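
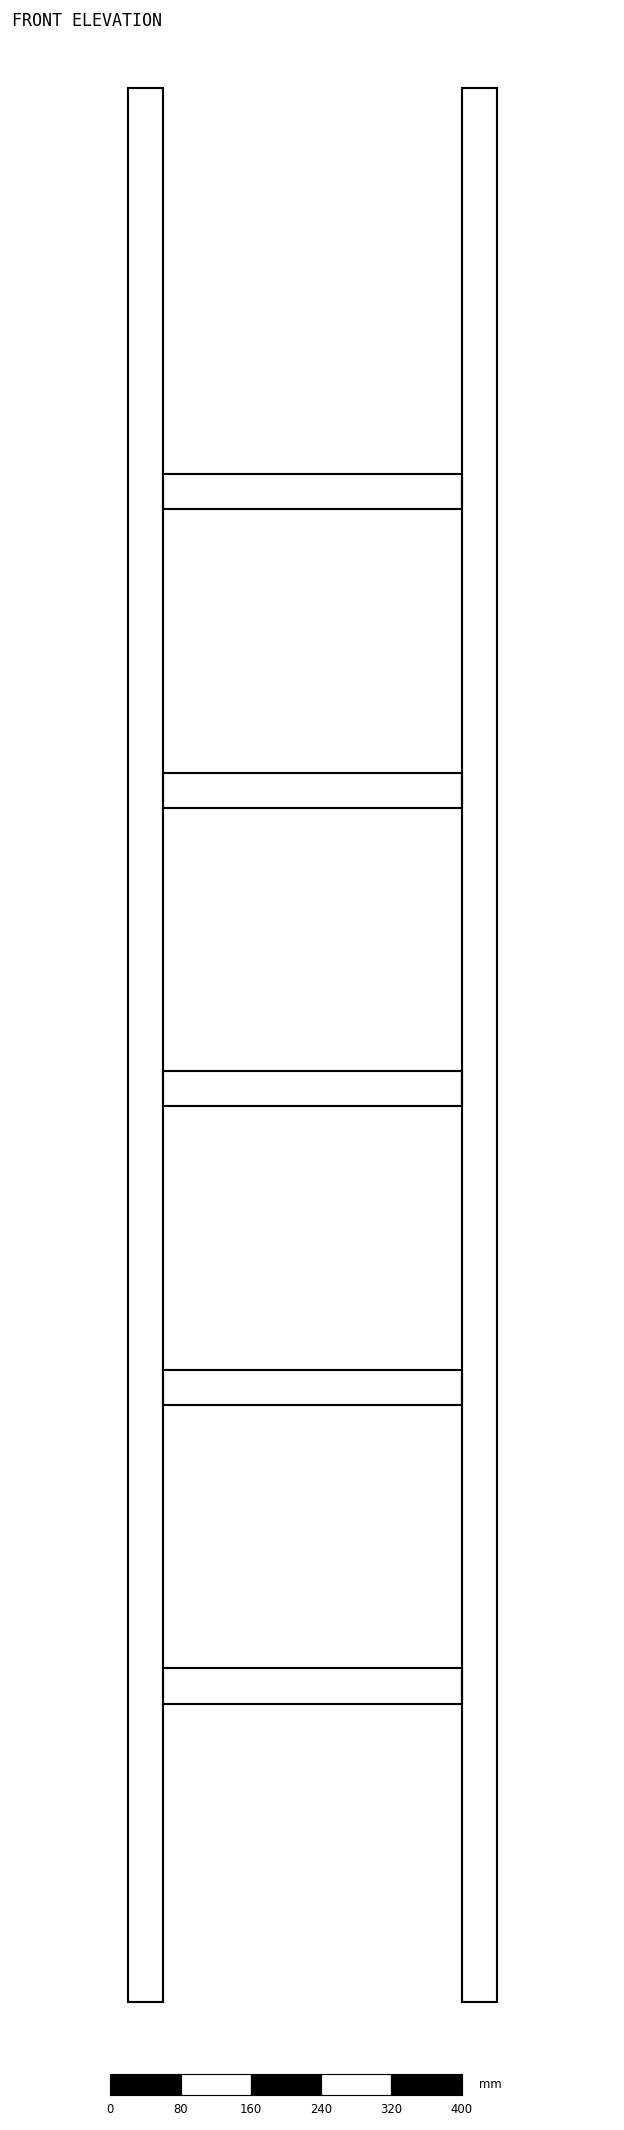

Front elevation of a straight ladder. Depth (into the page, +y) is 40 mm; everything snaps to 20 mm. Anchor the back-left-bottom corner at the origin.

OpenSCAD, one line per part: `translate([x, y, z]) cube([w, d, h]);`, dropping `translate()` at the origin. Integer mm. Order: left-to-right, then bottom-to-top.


cube([40, 40, 2180]);
translate([40, 0, 340]) cube([340, 40, 40]);
translate([40, 0, 680]) cube([340, 40, 40]);
translate([40, 0, 1020]) cube([340, 40, 40]);
translate([40, 0, 1360]) cube([340, 40, 40]);
translate([40, 0, 1700]) cube([340, 40, 40]);
translate([380, 0, 0]) cube([40, 40, 2180]);


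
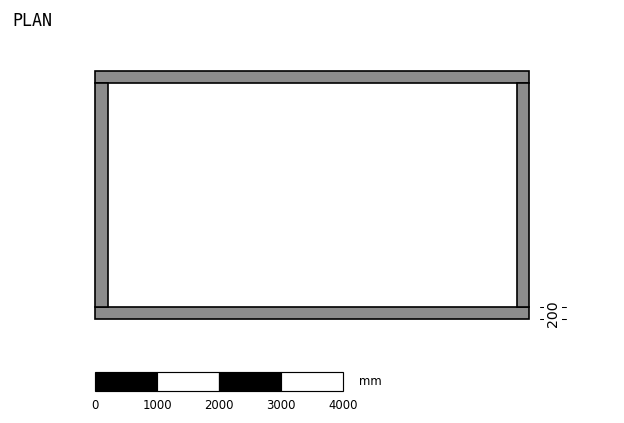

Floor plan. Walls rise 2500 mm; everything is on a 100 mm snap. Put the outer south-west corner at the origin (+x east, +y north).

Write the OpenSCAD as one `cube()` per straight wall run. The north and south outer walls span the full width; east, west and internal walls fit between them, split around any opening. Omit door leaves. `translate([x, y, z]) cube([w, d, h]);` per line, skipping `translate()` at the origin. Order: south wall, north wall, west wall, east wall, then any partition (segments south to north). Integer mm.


cube([7000, 200, 2500]);
translate([0, 3800, 0]) cube([7000, 200, 2500]);
translate([0, 200, 0]) cube([200, 3600, 2500]);
translate([6800, 200, 0]) cube([200, 3600, 2500]);


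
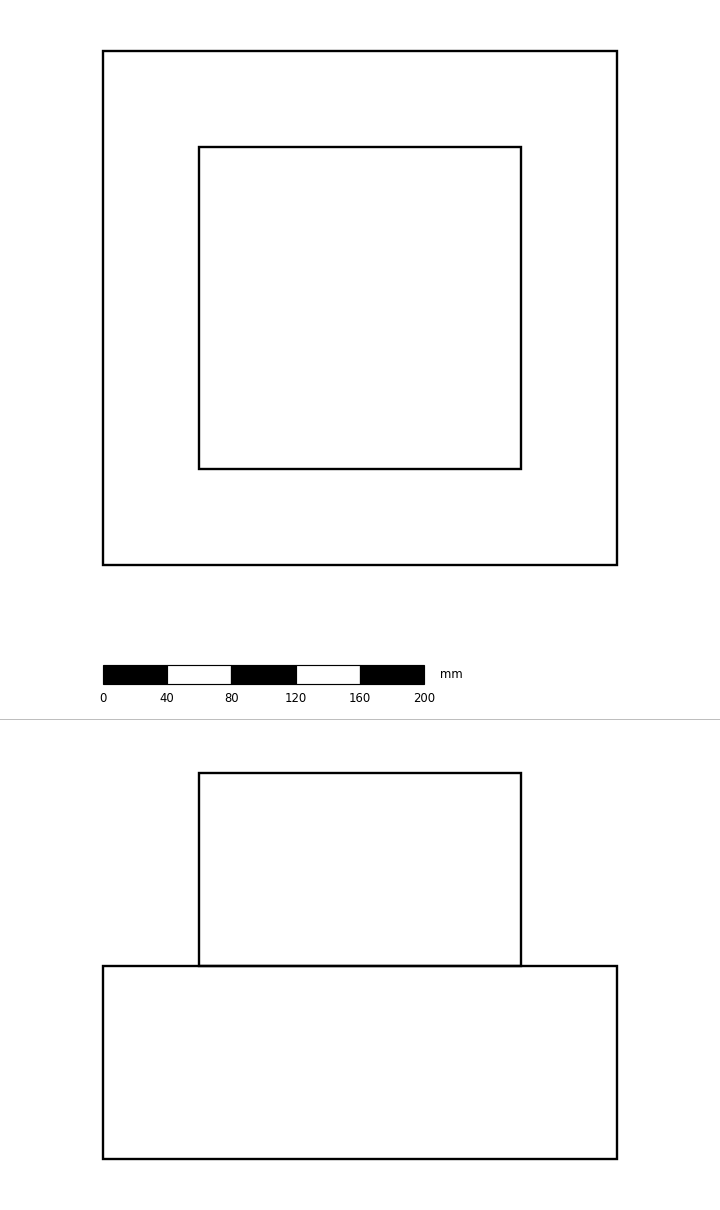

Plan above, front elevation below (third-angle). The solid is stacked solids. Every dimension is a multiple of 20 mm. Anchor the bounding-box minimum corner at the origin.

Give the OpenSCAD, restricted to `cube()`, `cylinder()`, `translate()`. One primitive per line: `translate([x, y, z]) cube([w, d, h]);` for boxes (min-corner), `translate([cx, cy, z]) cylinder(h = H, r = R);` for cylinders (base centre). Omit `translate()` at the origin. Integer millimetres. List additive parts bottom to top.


cube([320, 320, 120]);
translate([60, 60, 120]) cube([200, 200, 120]);


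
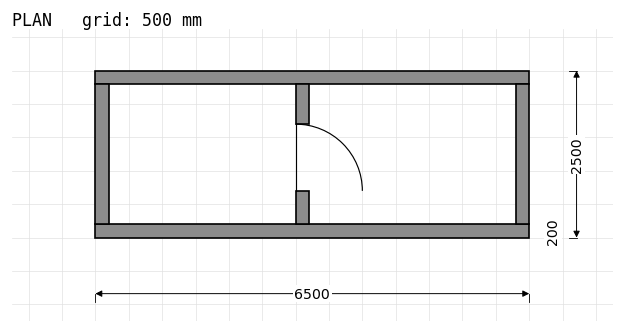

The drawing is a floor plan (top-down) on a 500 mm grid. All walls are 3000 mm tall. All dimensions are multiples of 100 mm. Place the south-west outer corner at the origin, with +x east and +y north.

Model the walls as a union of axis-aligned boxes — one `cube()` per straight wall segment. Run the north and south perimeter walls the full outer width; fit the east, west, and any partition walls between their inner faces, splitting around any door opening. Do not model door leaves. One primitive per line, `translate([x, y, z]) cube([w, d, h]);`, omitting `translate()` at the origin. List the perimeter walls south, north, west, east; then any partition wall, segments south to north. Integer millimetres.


cube([6500, 200, 3000]);
translate([0, 2300, 0]) cube([6500, 200, 3000]);
translate([0, 200, 0]) cube([200, 2100, 3000]);
translate([6300, 200, 0]) cube([200, 2100, 3000]);
translate([3000, 200, 0]) cube([200, 500, 3000]);
translate([3000, 1700, 0]) cube([200, 600, 3000]);


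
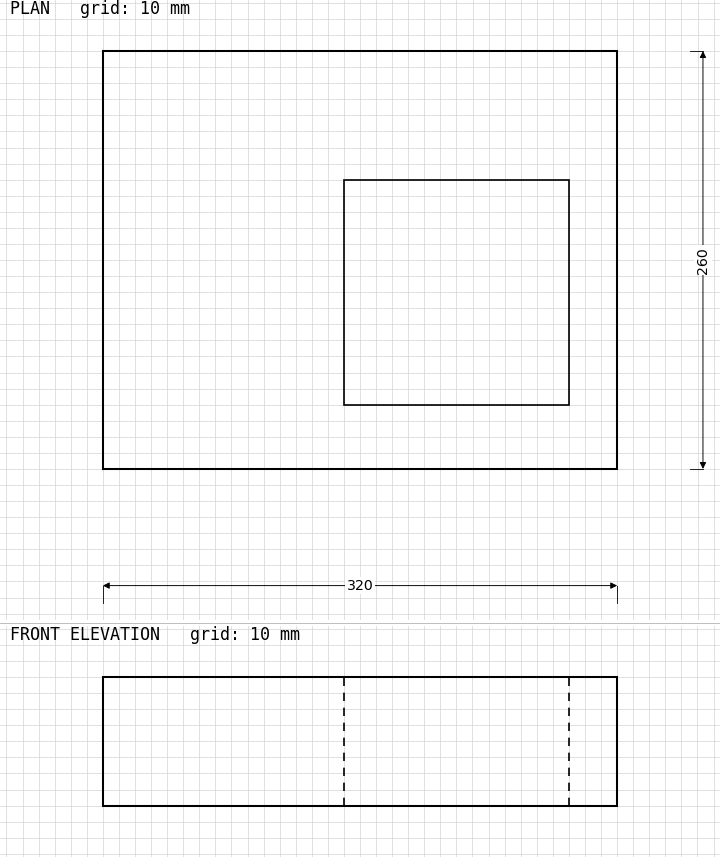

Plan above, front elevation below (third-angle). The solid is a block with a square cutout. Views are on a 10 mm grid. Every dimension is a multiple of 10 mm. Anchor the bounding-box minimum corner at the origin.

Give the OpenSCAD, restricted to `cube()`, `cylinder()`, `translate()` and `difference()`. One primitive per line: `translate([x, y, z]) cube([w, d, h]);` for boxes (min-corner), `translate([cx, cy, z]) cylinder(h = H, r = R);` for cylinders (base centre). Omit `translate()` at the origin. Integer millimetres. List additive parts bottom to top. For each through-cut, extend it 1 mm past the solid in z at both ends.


difference() {
  cube([320, 260, 80]);
  translate([150, 40, -1]) cube([140, 140, 82]);
}


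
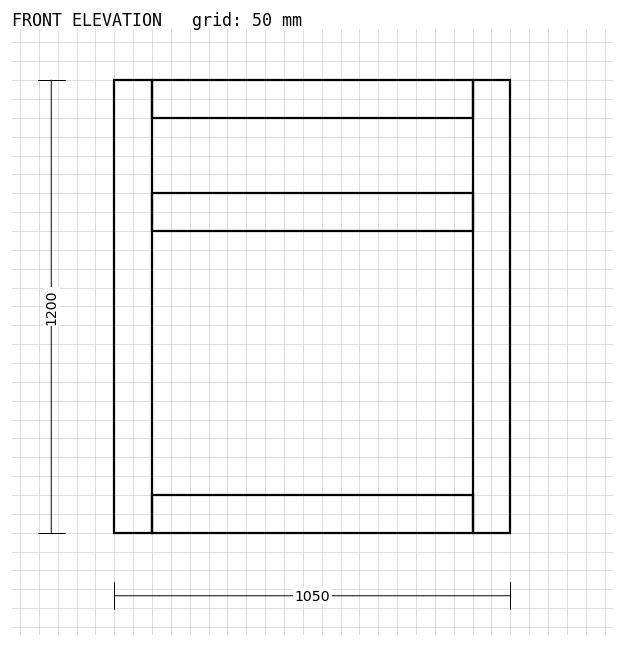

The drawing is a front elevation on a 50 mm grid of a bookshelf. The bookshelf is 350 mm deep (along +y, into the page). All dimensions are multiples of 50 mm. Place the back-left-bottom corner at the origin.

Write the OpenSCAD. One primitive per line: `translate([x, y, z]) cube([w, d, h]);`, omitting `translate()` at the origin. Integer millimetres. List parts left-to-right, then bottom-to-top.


cube([100, 350, 1200]);
translate([100, 0, 0]) cube([850, 350, 100]);
translate([100, 0, 800]) cube([850, 350, 100]);
translate([100, 0, 1100]) cube([850, 350, 100]);
translate([950, 0, 0]) cube([100, 350, 1200]);


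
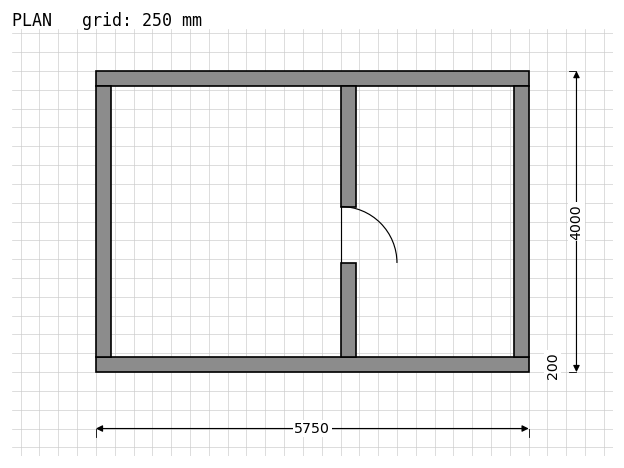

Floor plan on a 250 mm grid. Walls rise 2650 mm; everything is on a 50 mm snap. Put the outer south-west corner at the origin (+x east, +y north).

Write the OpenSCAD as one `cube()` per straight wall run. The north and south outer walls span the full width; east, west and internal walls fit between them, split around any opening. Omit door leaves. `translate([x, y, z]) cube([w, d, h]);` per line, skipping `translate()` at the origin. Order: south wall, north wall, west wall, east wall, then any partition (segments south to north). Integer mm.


cube([5750, 200, 2650]);
translate([0, 3800, 0]) cube([5750, 200, 2650]);
translate([0, 200, 0]) cube([200, 3600, 2650]);
translate([5550, 200, 0]) cube([200, 3600, 2650]);
translate([3250, 200, 0]) cube([200, 1250, 2650]);
translate([3250, 2200, 0]) cube([200, 1600, 2650]);


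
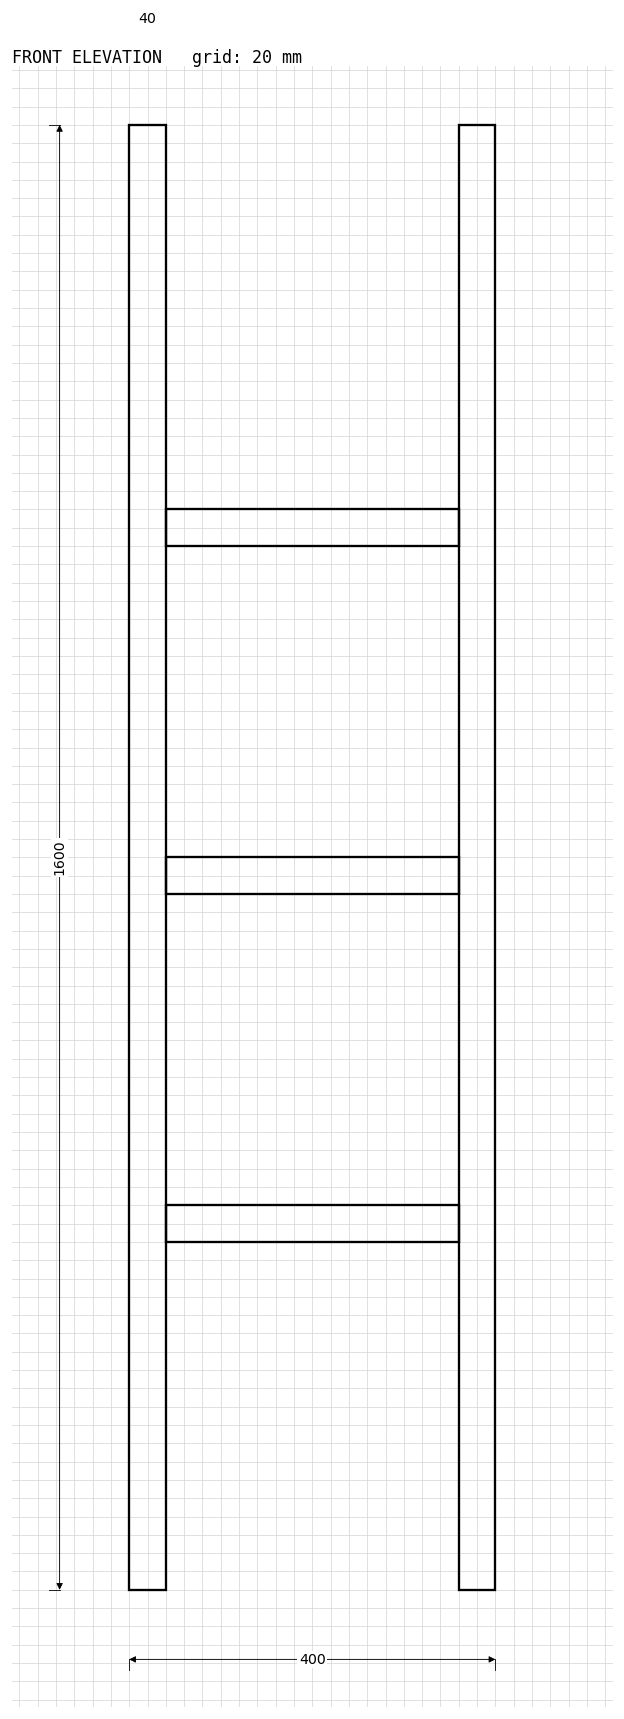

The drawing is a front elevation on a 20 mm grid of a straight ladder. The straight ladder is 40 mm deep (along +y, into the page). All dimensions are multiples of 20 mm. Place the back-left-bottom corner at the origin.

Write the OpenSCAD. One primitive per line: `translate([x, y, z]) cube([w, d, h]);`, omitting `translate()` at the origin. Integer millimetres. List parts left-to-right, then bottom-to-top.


cube([40, 40, 1600]);
translate([40, 0, 380]) cube([320, 40, 40]);
translate([40, 0, 760]) cube([320, 40, 40]);
translate([40, 0, 1140]) cube([320, 40, 40]);
translate([360, 0, 0]) cube([40, 40, 1600]);


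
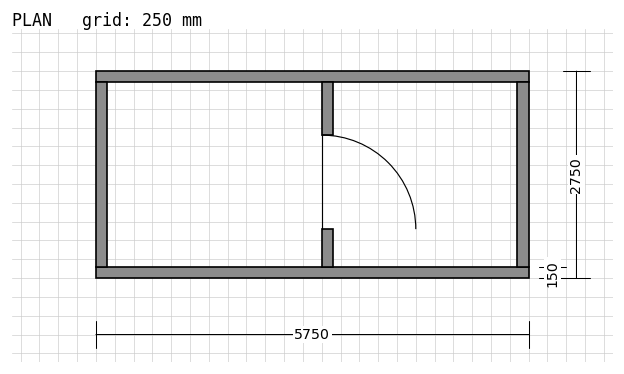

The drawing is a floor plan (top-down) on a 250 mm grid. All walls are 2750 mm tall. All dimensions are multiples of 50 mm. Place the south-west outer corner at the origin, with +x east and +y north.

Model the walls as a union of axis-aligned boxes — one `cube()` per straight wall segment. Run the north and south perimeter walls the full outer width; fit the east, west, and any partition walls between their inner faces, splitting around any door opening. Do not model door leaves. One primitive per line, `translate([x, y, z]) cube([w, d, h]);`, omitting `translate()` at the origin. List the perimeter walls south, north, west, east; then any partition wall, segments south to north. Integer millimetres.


cube([5750, 150, 2750]);
translate([0, 2600, 0]) cube([5750, 150, 2750]);
translate([0, 150, 0]) cube([150, 2450, 2750]);
translate([5600, 150, 0]) cube([150, 2450, 2750]);
translate([3000, 150, 0]) cube([150, 500, 2750]);
translate([3000, 1900, 0]) cube([150, 700, 2750]);


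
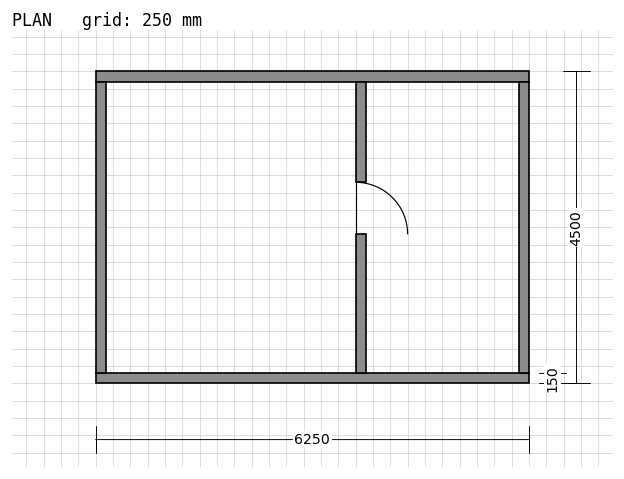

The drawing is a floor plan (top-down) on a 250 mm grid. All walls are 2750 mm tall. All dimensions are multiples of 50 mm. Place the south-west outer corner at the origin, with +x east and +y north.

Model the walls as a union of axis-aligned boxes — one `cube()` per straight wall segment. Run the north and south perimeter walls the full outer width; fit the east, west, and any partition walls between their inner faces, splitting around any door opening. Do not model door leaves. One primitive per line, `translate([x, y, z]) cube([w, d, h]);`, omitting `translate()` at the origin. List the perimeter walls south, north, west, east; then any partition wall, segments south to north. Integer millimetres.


cube([6250, 150, 2750]);
translate([0, 4350, 0]) cube([6250, 150, 2750]);
translate([0, 150, 0]) cube([150, 4200, 2750]);
translate([6100, 150, 0]) cube([150, 4200, 2750]);
translate([3750, 150, 0]) cube([150, 2000, 2750]);
translate([3750, 2900, 0]) cube([150, 1450, 2750]);


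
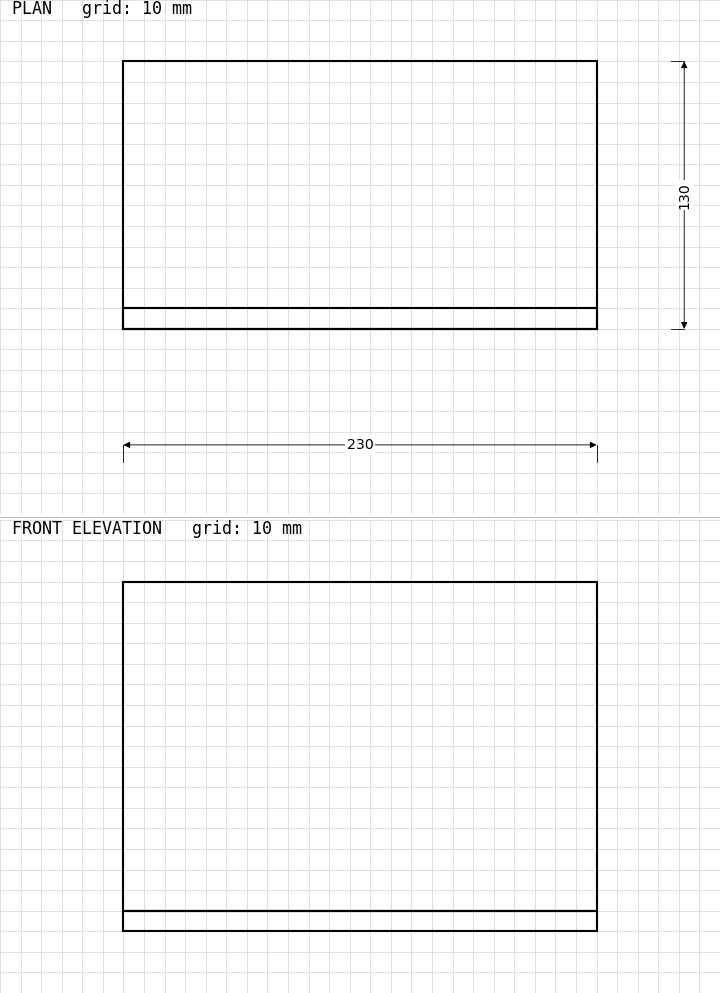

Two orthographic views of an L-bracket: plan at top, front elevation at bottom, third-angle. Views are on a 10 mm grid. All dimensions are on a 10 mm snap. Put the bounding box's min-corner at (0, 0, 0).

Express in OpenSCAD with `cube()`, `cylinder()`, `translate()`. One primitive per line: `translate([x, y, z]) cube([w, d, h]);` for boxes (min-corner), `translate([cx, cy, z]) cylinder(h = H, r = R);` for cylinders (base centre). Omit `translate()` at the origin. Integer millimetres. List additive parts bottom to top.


cube([230, 130, 10]);
translate([0, 0, 10]) cube([230, 10, 160]);


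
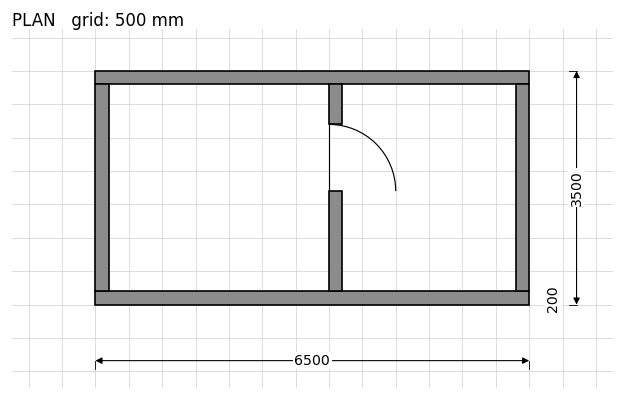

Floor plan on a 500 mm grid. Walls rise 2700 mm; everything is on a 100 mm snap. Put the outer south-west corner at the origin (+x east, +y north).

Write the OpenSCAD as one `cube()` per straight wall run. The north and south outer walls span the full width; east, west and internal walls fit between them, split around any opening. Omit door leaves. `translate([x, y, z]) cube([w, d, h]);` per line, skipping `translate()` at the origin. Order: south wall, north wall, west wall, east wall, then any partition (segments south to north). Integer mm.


cube([6500, 200, 2700]);
translate([0, 3300, 0]) cube([6500, 200, 2700]);
translate([0, 200, 0]) cube([200, 3100, 2700]);
translate([6300, 200, 0]) cube([200, 3100, 2700]);
translate([3500, 200, 0]) cube([200, 1500, 2700]);
translate([3500, 2700, 0]) cube([200, 600, 2700]);


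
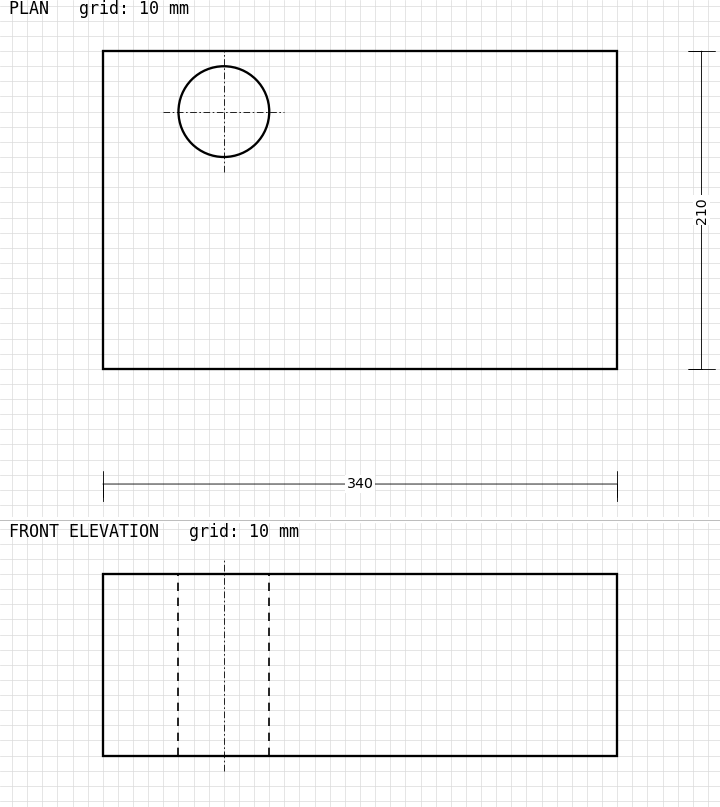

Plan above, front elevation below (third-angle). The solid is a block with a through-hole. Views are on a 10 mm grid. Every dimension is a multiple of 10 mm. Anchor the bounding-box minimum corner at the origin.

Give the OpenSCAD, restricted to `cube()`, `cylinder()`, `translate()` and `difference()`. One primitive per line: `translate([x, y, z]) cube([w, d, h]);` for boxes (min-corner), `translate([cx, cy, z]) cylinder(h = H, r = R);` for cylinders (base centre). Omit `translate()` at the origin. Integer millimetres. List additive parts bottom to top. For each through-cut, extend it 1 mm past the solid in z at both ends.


difference() {
  cube([340, 210, 120]);
  translate([80, 170, -1]) cylinder(h = 122, r = 30);
}


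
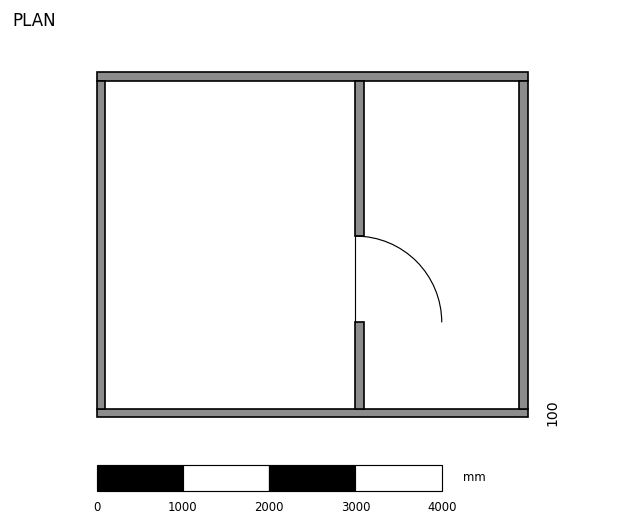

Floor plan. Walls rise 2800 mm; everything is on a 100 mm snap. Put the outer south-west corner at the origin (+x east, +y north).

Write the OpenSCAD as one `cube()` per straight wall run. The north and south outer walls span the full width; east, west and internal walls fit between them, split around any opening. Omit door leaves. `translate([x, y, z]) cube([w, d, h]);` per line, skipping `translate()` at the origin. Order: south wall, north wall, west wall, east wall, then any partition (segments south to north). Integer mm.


cube([5000, 100, 2800]);
translate([0, 3900, 0]) cube([5000, 100, 2800]);
translate([0, 100, 0]) cube([100, 3800, 2800]);
translate([4900, 100, 0]) cube([100, 3800, 2800]);
translate([3000, 100, 0]) cube([100, 1000, 2800]);
translate([3000, 2100, 0]) cube([100, 1800, 2800]);


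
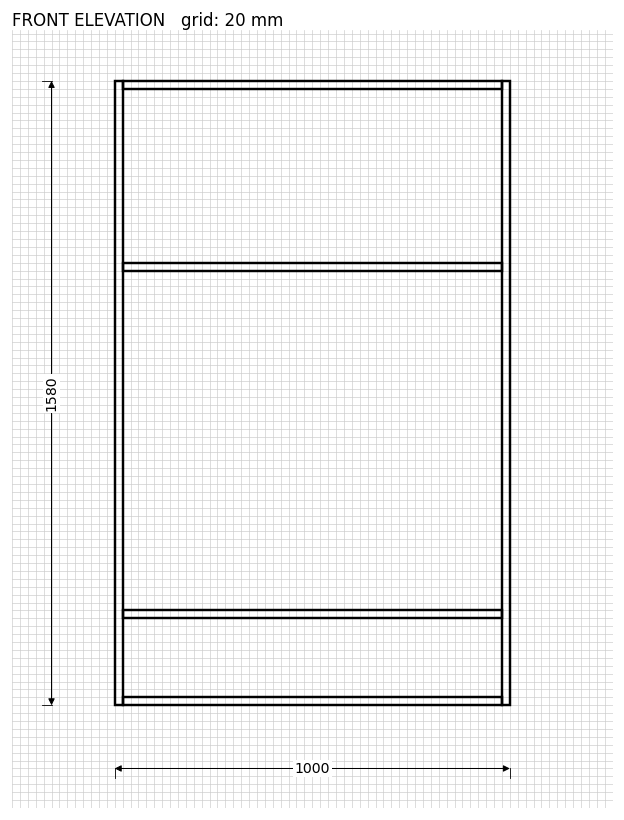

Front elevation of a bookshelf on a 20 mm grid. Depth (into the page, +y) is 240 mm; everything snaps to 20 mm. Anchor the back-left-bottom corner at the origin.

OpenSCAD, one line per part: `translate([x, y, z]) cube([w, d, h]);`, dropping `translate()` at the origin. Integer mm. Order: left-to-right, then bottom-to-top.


cube([20, 240, 1580]);
translate([20, 0, 0]) cube([960, 240, 20]);
translate([20, 0, 220]) cube([960, 240, 20]);
translate([20, 0, 1100]) cube([960, 240, 20]);
translate([20, 0, 1560]) cube([960, 240, 20]);
translate([980, 0, 0]) cube([20, 240, 1580]);


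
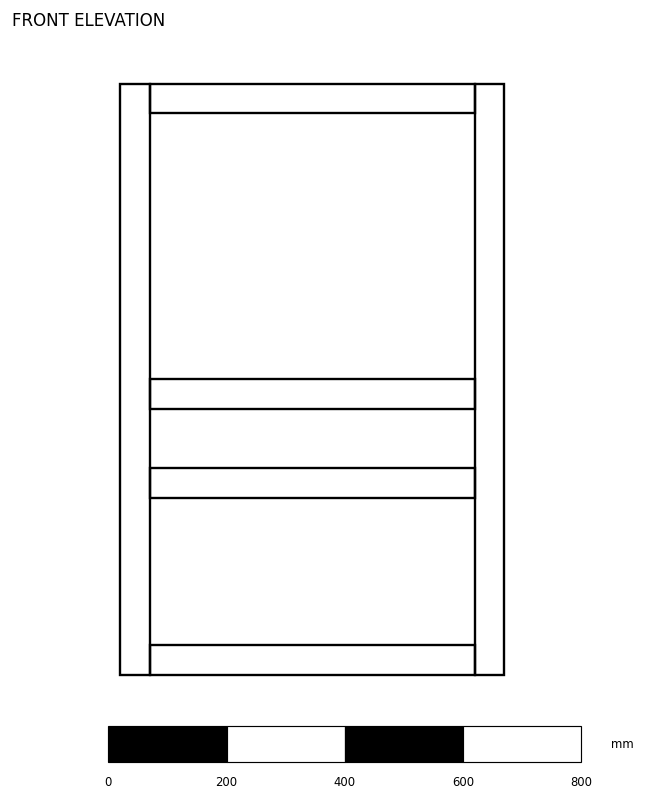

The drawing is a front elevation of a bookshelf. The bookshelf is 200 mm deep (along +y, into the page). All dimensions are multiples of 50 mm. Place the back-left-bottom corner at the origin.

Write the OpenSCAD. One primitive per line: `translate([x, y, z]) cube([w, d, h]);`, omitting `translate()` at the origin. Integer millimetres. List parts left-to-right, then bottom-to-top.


cube([50, 200, 1000]);
translate([50, 0, 0]) cube([550, 200, 50]);
translate([50, 0, 300]) cube([550, 200, 50]);
translate([50, 0, 450]) cube([550, 200, 50]);
translate([50, 0, 950]) cube([550, 200, 50]);
translate([600, 0, 0]) cube([50, 200, 1000]);


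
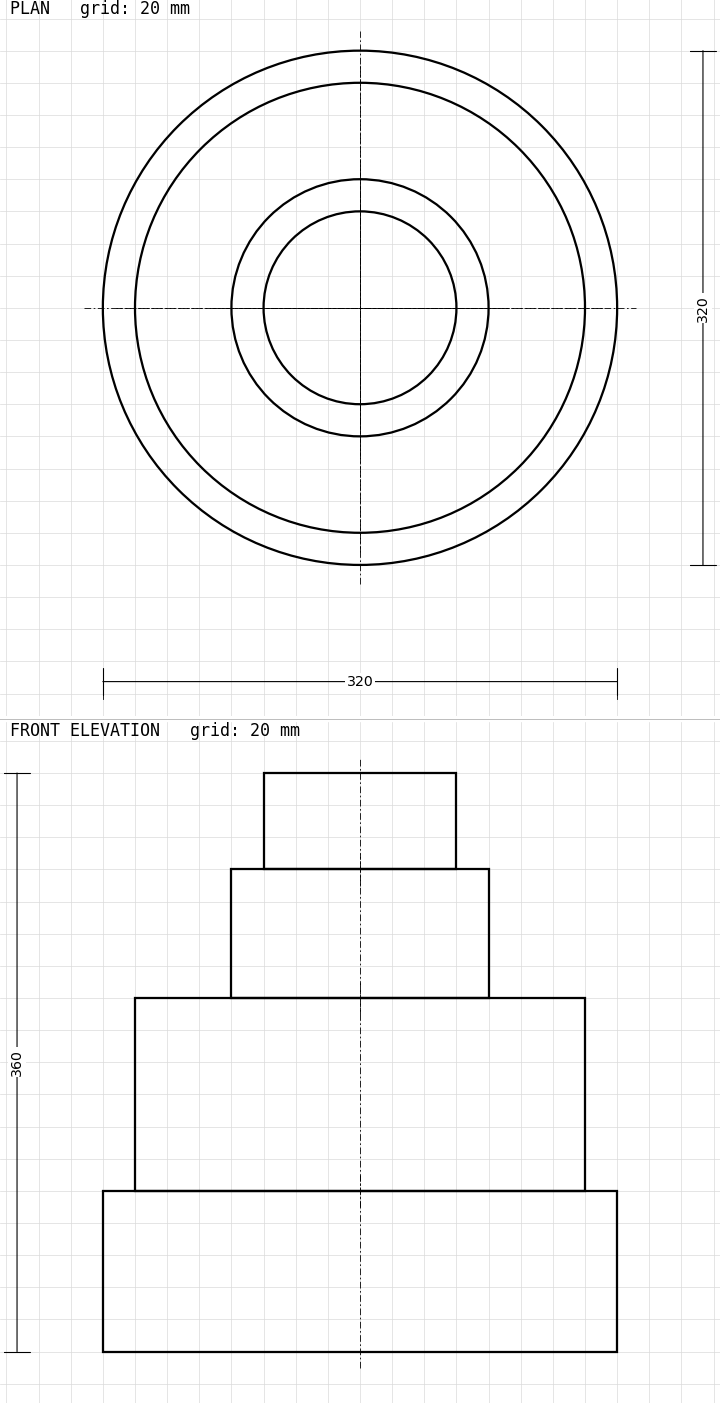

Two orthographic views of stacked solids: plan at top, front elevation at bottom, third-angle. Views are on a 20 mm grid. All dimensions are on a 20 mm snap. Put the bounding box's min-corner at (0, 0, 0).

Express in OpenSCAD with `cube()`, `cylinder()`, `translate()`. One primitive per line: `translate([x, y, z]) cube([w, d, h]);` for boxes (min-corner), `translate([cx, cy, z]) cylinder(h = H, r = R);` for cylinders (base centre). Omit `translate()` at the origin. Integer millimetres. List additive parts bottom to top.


translate([160, 160, 0]) cylinder(h = 100, r = 160);
translate([160, 160, 100]) cylinder(h = 120, r = 140);
translate([160, 160, 220]) cylinder(h = 80, r = 80);
translate([160, 160, 300]) cylinder(h = 60, r = 60);


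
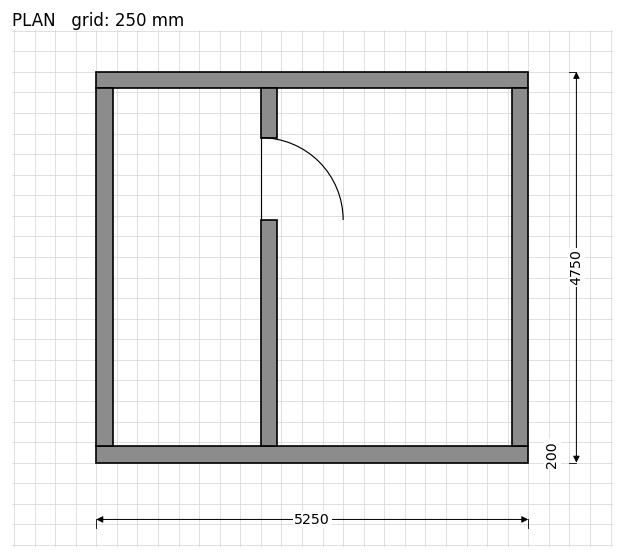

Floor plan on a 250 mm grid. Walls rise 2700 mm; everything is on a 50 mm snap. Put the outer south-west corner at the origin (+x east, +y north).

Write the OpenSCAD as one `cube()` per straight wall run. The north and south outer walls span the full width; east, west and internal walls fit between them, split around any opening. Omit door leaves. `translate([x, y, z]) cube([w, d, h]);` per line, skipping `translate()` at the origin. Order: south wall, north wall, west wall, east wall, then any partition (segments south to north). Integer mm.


cube([5250, 200, 2700]);
translate([0, 4550, 0]) cube([5250, 200, 2700]);
translate([0, 200, 0]) cube([200, 4350, 2700]);
translate([5050, 200, 0]) cube([200, 4350, 2700]);
translate([2000, 200, 0]) cube([200, 2750, 2700]);
translate([2000, 3950, 0]) cube([200, 600, 2700]);


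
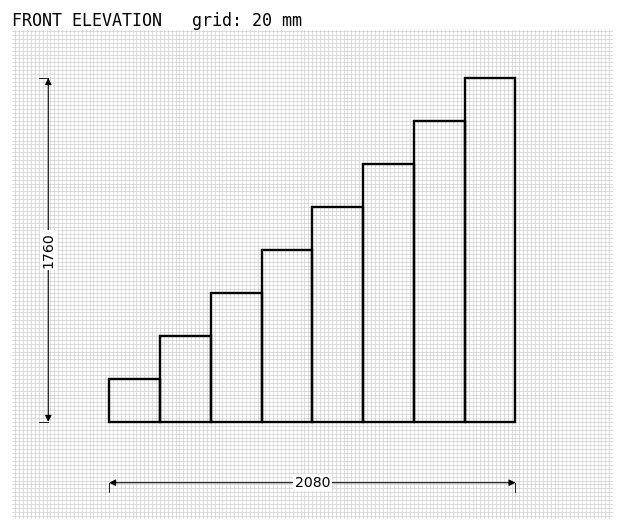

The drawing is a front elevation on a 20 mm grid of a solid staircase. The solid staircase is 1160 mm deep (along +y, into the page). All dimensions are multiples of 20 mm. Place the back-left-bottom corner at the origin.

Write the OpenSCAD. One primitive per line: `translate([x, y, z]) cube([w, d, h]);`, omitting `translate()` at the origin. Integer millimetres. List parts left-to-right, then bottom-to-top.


cube([260, 1160, 220]);
translate([260, 0, 0]) cube([260, 1160, 440]);
translate([520, 0, 0]) cube([260, 1160, 660]);
translate([780, 0, 0]) cube([260, 1160, 880]);
translate([1040, 0, 0]) cube([260, 1160, 1100]);
translate([1300, 0, 0]) cube([260, 1160, 1320]);
translate([1560, 0, 0]) cube([260, 1160, 1540]);
translate([1820, 0, 0]) cube([260, 1160, 1760]);


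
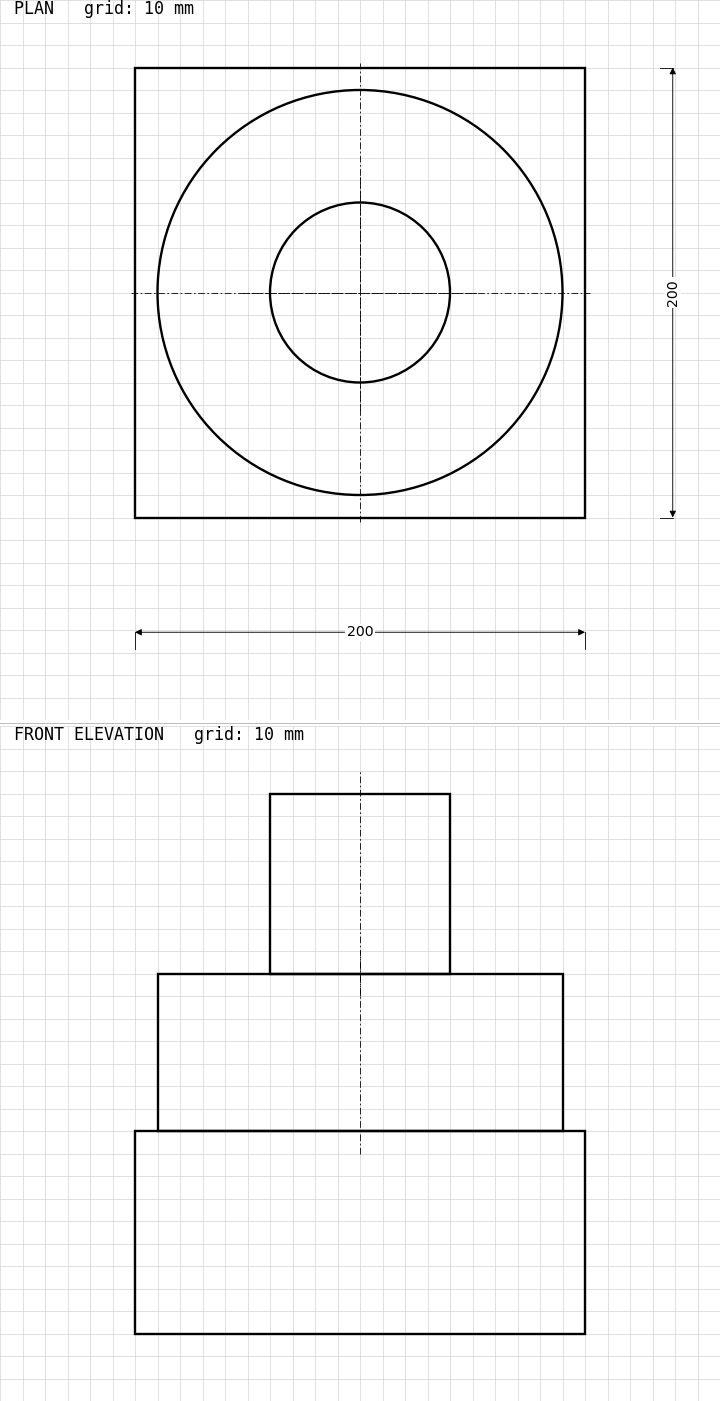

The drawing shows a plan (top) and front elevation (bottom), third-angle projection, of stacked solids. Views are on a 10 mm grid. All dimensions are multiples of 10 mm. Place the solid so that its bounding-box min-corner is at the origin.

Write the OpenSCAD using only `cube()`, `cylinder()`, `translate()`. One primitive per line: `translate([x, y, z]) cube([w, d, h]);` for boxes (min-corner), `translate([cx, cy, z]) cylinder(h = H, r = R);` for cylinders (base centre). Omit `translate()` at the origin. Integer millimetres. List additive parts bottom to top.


cube([200, 200, 90]);
translate([100, 100, 90]) cylinder(h = 70, r = 90);
translate([100, 100, 160]) cylinder(h = 80, r = 40);


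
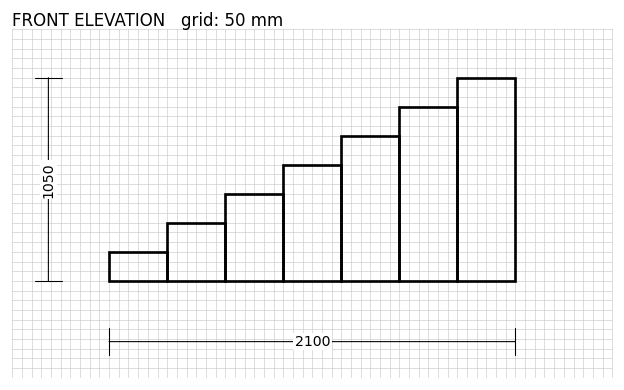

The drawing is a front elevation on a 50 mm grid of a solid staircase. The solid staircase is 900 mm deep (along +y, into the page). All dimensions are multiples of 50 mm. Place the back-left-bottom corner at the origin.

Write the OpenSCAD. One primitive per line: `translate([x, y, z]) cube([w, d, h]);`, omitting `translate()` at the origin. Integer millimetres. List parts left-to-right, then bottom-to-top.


cube([300, 900, 150]);
translate([300, 0, 0]) cube([300, 900, 300]);
translate([600, 0, 0]) cube([300, 900, 450]);
translate([900, 0, 0]) cube([300, 900, 600]);
translate([1200, 0, 0]) cube([300, 900, 750]);
translate([1500, 0, 0]) cube([300, 900, 900]);
translate([1800, 0, 0]) cube([300, 900, 1050]);


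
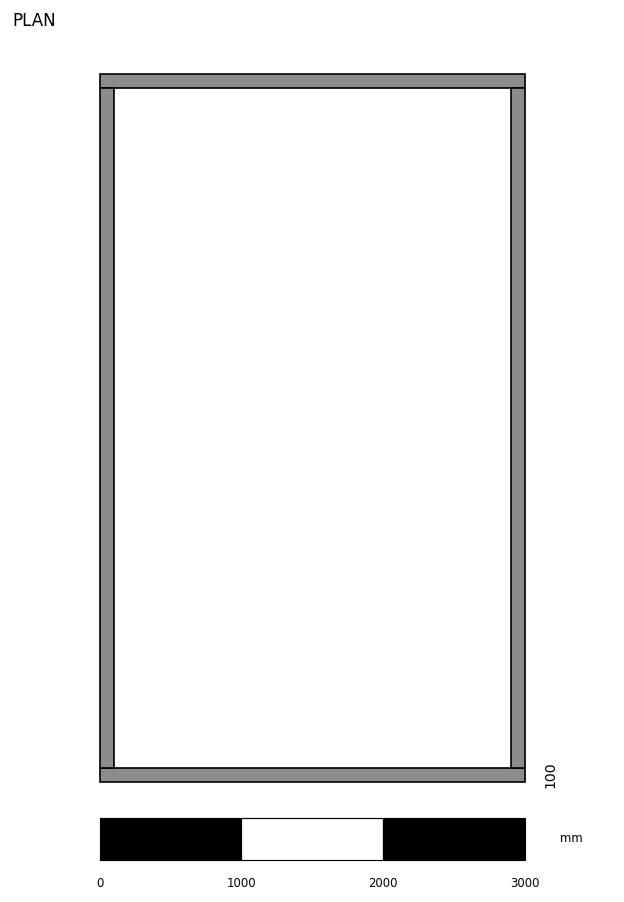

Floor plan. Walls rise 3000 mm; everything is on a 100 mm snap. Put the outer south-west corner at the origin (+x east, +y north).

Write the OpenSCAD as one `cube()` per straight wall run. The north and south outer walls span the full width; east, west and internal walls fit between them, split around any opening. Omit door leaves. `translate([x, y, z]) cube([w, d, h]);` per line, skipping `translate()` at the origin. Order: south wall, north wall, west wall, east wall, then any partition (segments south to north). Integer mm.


cube([3000, 100, 3000]);
translate([0, 4900, 0]) cube([3000, 100, 3000]);
translate([0, 100, 0]) cube([100, 4800, 3000]);
translate([2900, 100, 0]) cube([100, 4800, 3000]);


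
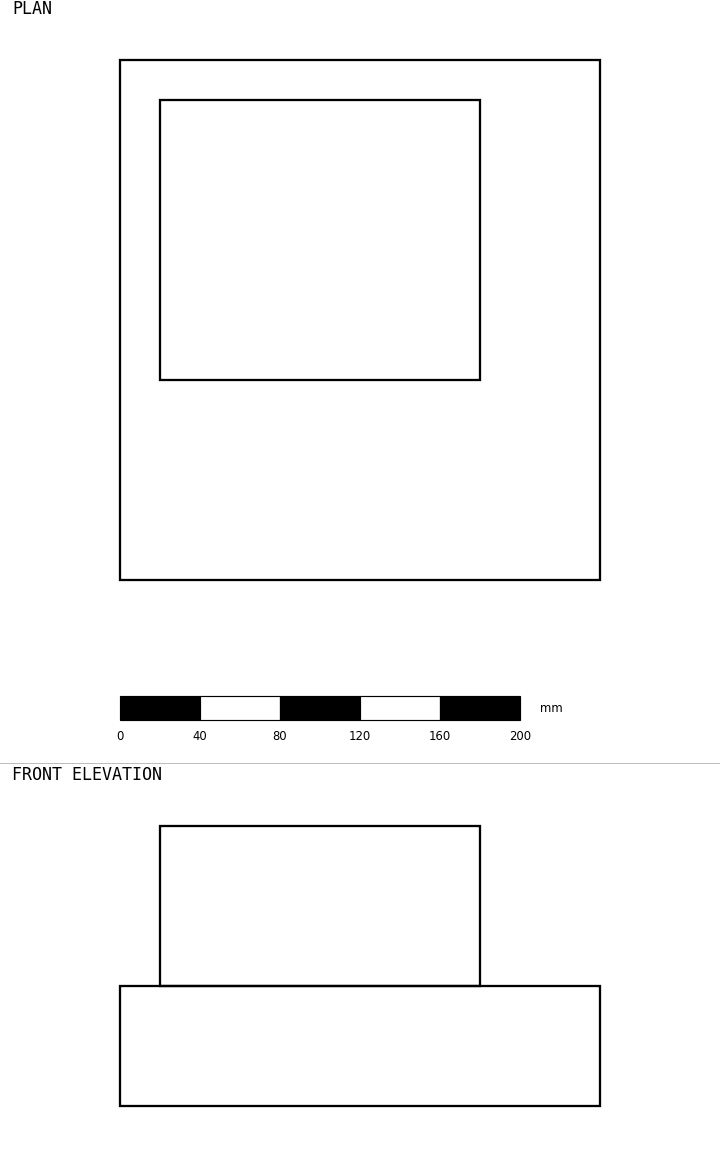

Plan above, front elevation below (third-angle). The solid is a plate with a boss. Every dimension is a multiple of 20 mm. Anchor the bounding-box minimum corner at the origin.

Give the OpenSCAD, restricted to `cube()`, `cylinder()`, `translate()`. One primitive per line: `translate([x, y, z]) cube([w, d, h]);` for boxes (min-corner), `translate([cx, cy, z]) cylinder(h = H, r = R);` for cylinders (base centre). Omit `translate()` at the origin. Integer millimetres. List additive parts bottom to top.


cube([240, 260, 60]);
translate([20, 100, 60]) cube([160, 140, 80]);


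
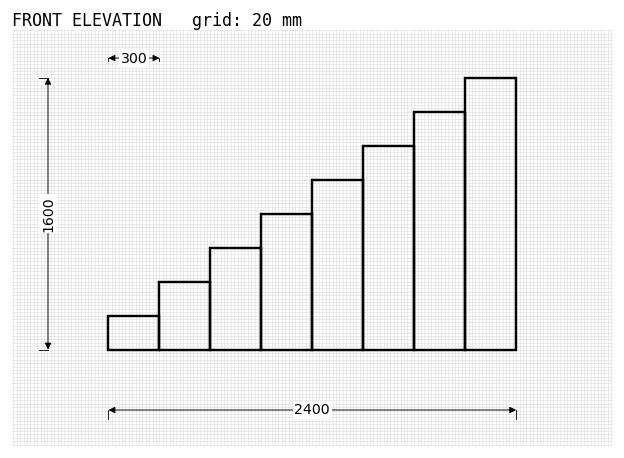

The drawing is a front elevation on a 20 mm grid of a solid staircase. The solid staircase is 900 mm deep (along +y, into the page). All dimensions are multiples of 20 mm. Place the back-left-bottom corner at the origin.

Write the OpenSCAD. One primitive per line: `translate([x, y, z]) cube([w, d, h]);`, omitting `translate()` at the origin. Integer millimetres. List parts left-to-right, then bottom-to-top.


cube([300, 900, 200]);
translate([300, 0, 0]) cube([300, 900, 400]);
translate([600, 0, 0]) cube([300, 900, 600]);
translate([900, 0, 0]) cube([300, 900, 800]);
translate([1200, 0, 0]) cube([300, 900, 1000]);
translate([1500, 0, 0]) cube([300, 900, 1200]);
translate([1800, 0, 0]) cube([300, 900, 1400]);
translate([2100, 0, 0]) cube([300, 900, 1600]);


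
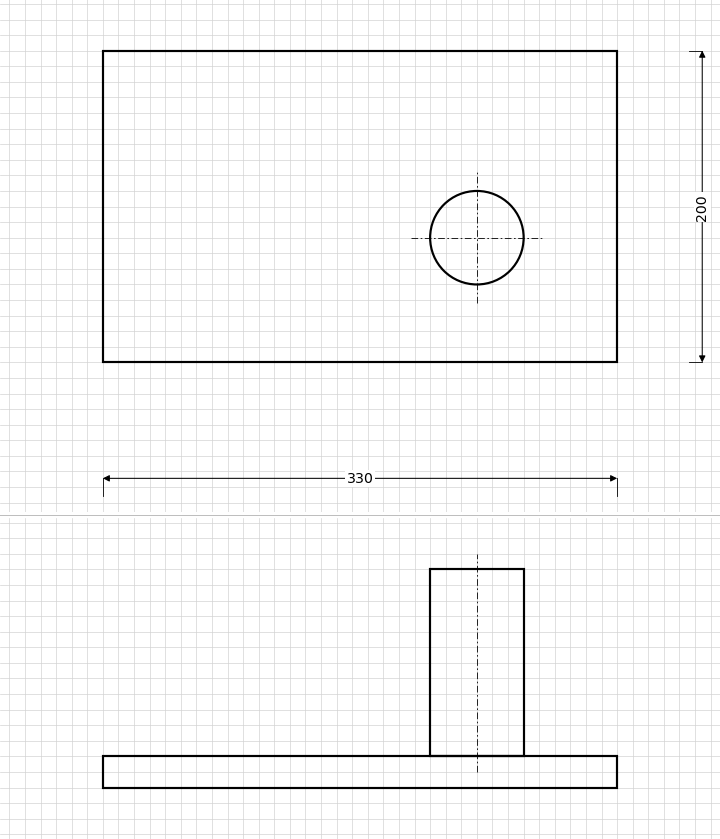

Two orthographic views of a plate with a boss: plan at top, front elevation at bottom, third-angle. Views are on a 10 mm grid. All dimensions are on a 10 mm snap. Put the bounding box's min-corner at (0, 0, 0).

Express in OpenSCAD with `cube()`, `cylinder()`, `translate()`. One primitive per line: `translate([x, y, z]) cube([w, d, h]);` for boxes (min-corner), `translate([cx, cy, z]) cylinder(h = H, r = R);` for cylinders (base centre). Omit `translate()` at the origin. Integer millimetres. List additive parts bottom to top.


cube([330, 200, 20]);
translate([240, 80, 20]) cylinder(h = 120, r = 30);


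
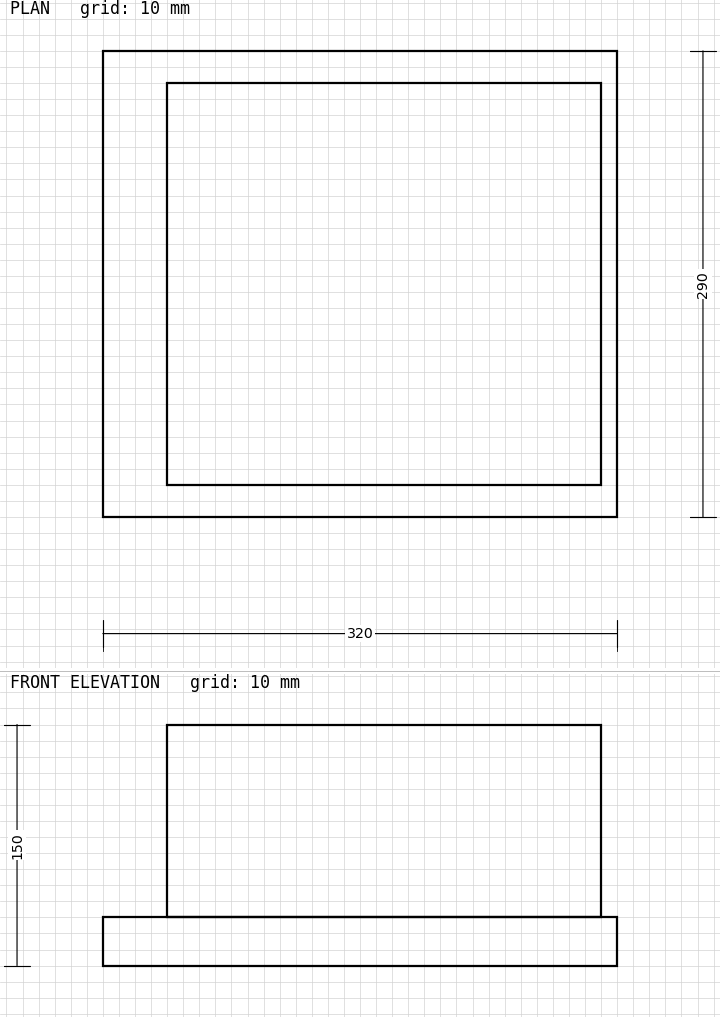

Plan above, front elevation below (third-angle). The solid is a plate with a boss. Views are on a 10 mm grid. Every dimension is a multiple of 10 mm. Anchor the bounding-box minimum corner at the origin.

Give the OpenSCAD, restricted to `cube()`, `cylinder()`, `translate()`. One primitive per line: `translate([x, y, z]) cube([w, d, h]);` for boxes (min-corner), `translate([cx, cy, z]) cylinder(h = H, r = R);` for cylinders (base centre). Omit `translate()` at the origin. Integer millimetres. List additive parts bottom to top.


cube([320, 290, 30]);
translate([40, 20, 30]) cube([270, 250, 120]);


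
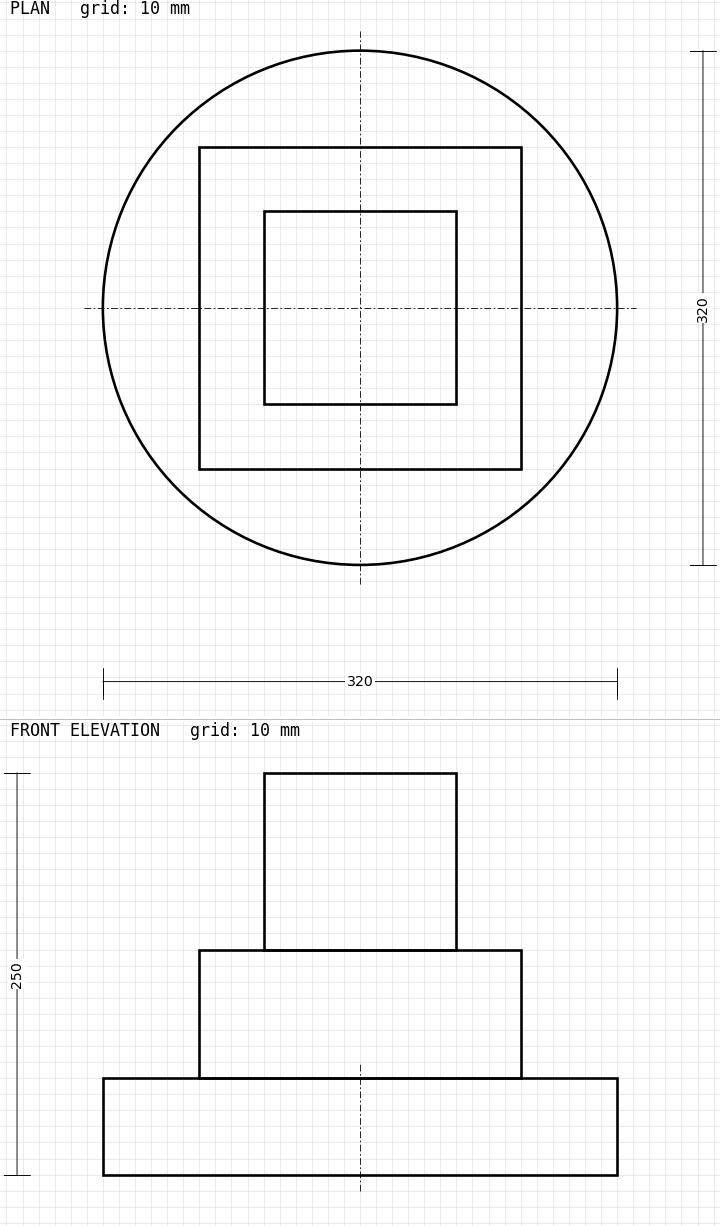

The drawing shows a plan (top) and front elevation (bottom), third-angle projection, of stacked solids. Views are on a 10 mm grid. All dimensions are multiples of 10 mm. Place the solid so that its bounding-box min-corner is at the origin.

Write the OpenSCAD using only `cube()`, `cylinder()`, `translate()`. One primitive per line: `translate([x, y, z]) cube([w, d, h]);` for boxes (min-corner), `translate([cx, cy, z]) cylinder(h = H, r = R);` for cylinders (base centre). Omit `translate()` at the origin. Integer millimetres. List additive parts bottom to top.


translate([160, 160, 0]) cylinder(h = 60, r = 160);
translate([60, 60, 60]) cube([200, 200, 80]);
translate([100, 100, 140]) cube([120, 120, 110]);


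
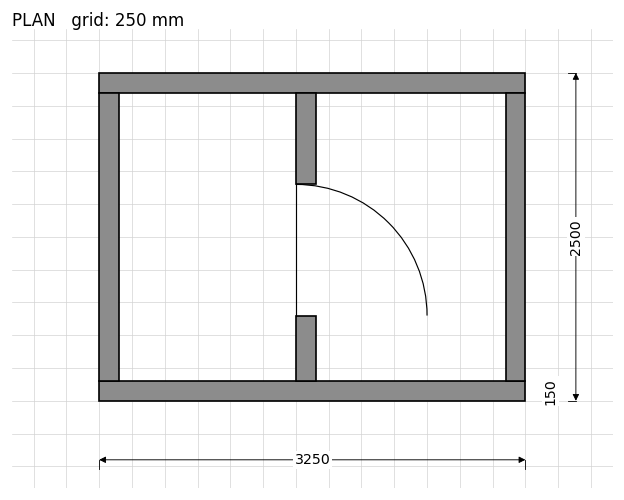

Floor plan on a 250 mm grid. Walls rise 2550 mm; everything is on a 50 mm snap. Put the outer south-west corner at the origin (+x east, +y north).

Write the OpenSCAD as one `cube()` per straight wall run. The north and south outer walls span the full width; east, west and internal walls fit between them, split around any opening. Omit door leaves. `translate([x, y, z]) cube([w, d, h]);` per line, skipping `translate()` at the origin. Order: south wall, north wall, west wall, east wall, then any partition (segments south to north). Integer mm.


cube([3250, 150, 2550]);
translate([0, 2350, 0]) cube([3250, 150, 2550]);
translate([0, 150, 0]) cube([150, 2200, 2550]);
translate([3100, 150, 0]) cube([150, 2200, 2550]);
translate([1500, 150, 0]) cube([150, 500, 2550]);
translate([1500, 1650, 0]) cube([150, 700, 2550]);


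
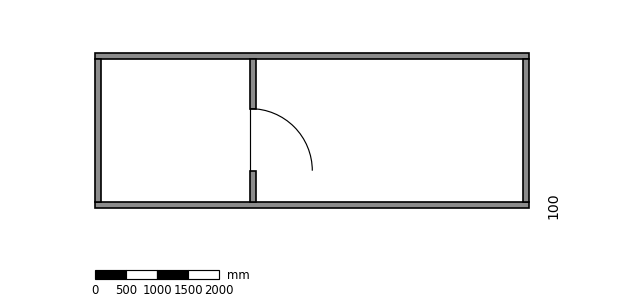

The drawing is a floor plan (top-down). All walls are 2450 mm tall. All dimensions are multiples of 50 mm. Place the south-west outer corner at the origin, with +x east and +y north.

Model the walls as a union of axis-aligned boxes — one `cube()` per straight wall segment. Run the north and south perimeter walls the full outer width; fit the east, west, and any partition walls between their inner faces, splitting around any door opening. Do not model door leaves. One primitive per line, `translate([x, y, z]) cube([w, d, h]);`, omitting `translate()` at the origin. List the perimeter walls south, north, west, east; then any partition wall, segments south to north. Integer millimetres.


cube([7000, 100, 2450]);
translate([0, 2400, 0]) cube([7000, 100, 2450]);
translate([0, 100, 0]) cube([100, 2300, 2450]);
translate([6900, 100, 0]) cube([100, 2300, 2450]);
translate([2500, 100, 0]) cube([100, 500, 2450]);
translate([2500, 1600, 0]) cube([100, 800, 2450]);


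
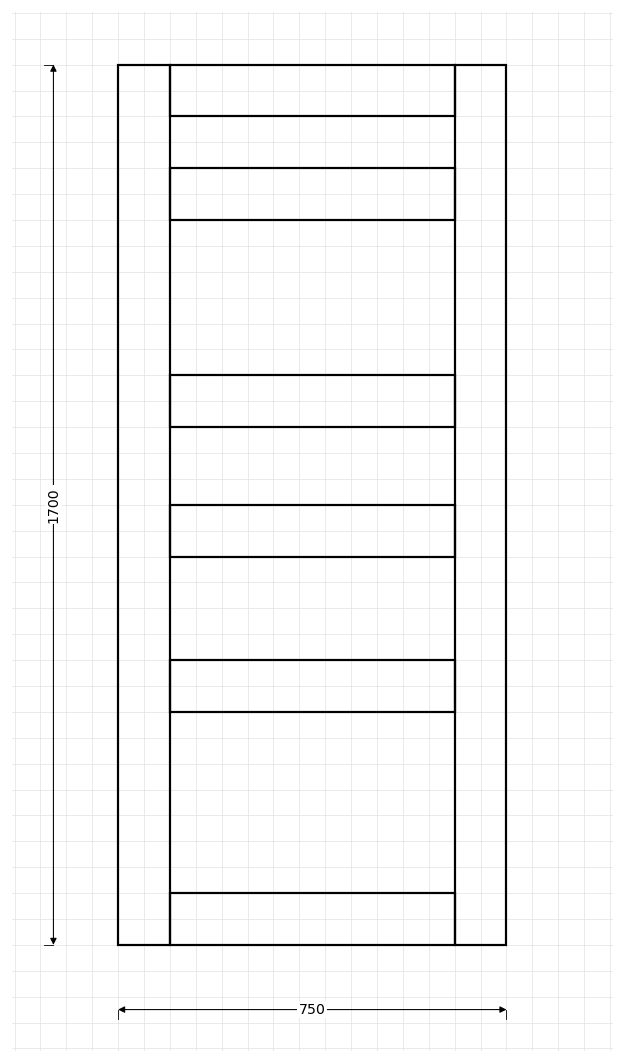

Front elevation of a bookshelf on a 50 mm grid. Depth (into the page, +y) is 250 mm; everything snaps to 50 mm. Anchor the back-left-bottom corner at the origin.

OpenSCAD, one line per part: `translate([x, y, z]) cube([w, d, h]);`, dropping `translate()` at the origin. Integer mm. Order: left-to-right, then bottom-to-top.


cube([100, 250, 1700]);
translate([100, 0, 0]) cube([550, 250, 100]);
translate([100, 0, 450]) cube([550, 250, 100]);
translate([100, 0, 750]) cube([550, 250, 100]);
translate([100, 0, 1000]) cube([550, 250, 100]);
translate([100, 0, 1400]) cube([550, 250, 100]);
translate([100, 0, 1600]) cube([550, 250, 100]);
translate([650, 0, 0]) cube([100, 250, 1700]);


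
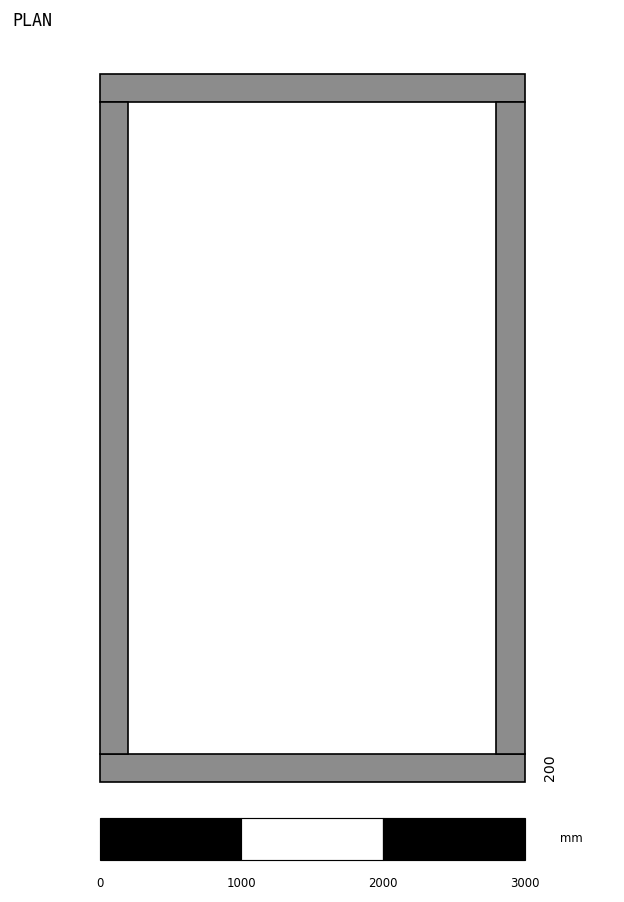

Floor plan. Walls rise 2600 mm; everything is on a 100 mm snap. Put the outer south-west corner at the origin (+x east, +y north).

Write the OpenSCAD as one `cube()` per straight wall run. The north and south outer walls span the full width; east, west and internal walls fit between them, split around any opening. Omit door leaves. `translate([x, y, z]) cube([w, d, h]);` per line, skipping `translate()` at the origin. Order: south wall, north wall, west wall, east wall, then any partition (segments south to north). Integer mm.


cube([3000, 200, 2600]);
translate([0, 4800, 0]) cube([3000, 200, 2600]);
translate([0, 200, 0]) cube([200, 4600, 2600]);
translate([2800, 200, 0]) cube([200, 4600, 2600]);


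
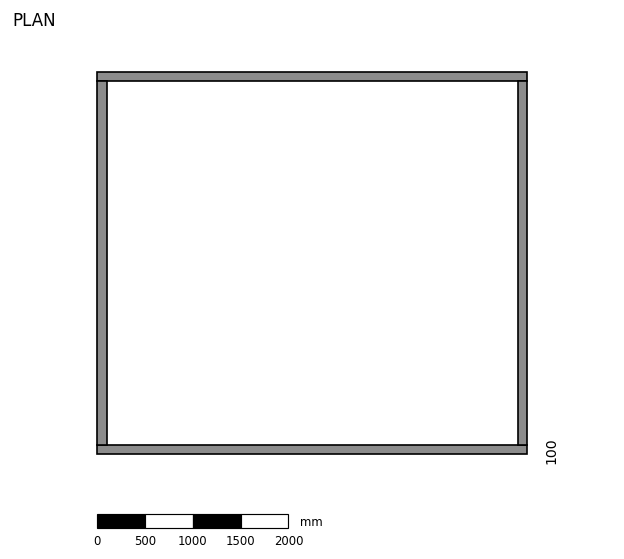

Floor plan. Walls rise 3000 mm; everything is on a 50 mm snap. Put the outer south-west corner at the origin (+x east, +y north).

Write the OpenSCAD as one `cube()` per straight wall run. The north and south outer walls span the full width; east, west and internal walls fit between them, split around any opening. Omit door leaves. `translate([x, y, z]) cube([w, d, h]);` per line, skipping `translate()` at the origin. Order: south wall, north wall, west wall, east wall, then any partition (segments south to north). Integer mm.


cube([4500, 100, 3000]);
translate([0, 3900, 0]) cube([4500, 100, 3000]);
translate([0, 100, 0]) cube([100, 3800, 3000]);
translate([4400, 100, 0]) cube([100, 3800, 3000]);


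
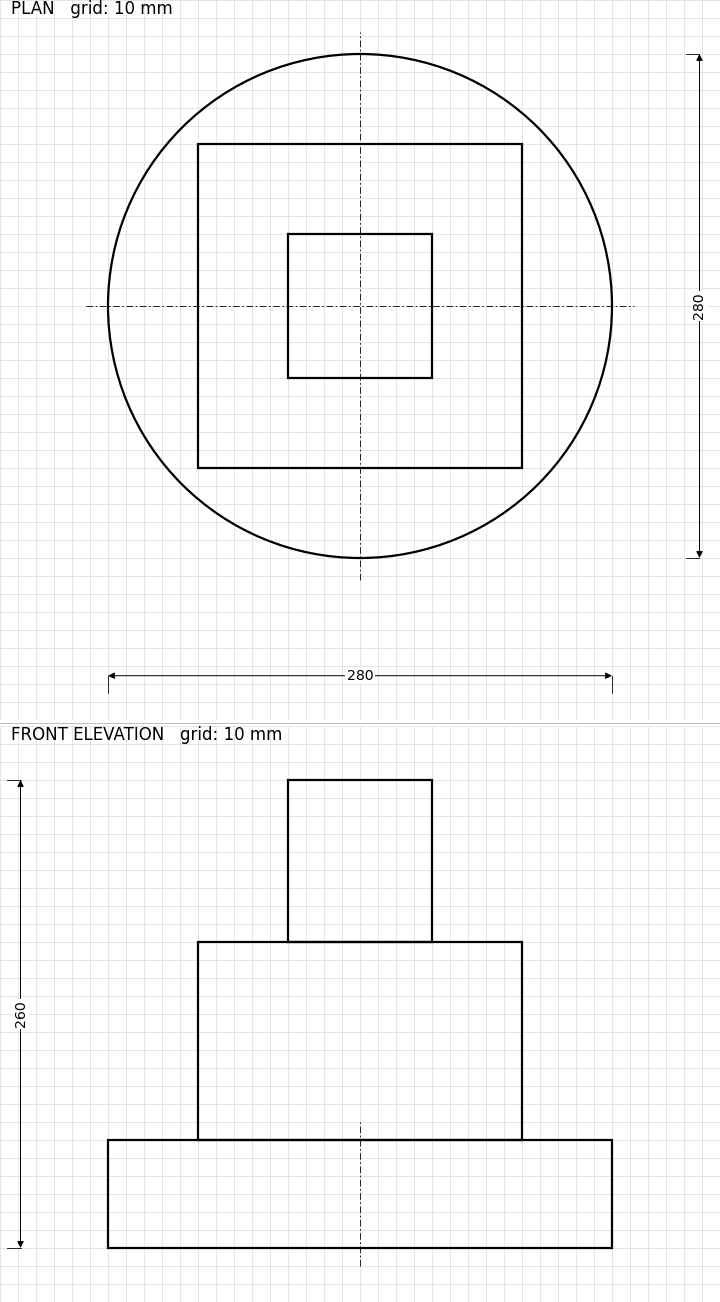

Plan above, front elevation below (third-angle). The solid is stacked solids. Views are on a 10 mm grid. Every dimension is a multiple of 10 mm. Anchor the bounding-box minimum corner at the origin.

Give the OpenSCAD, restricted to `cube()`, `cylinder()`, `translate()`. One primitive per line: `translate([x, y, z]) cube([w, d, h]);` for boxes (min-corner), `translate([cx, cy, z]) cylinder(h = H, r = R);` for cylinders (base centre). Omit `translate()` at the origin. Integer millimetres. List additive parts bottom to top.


translate([140, 140, 0]) cylinder(h = 60, r = 140);
translate([50, 50, 60]) cube([180, 180, 110]);
translate([100, 100, 170]) cube([80, 80, 90]);


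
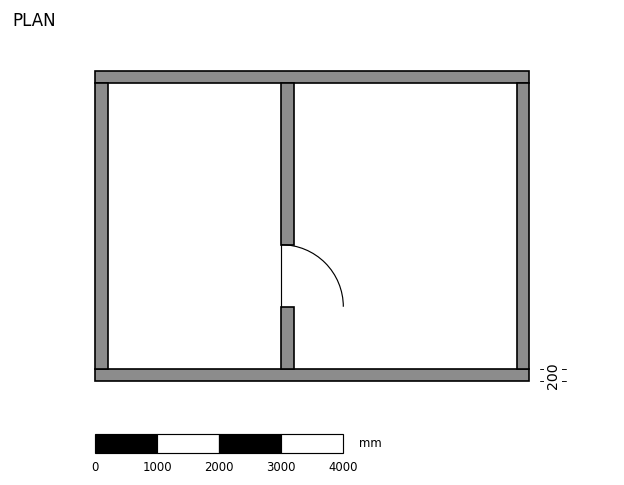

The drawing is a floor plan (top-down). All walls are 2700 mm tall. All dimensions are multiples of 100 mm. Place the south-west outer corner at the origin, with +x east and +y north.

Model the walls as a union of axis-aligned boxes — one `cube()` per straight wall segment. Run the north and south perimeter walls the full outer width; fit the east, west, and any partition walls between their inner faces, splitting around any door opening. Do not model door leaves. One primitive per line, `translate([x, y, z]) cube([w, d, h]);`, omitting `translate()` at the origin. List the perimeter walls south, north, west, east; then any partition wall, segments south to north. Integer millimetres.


cube([7000, 200, 2700]);
translate([0, 4800, 0]) cube([7000, 200, 2700]);
translate([0, 200, 0]) cube([200, 4600, 2700]);
translate([6800, 200, 0]) cube([200, 4600, 2700]);
translate([3000, 200, 0]) cube([200, 1000, 2700]);
translate([3000, 2200, 0]) cube([200, 2600, 2700]);


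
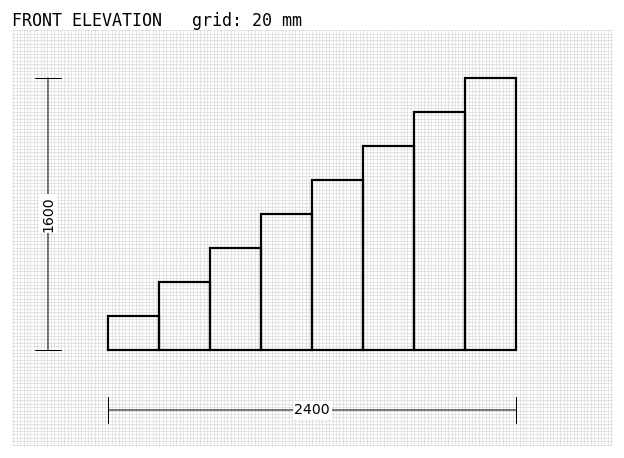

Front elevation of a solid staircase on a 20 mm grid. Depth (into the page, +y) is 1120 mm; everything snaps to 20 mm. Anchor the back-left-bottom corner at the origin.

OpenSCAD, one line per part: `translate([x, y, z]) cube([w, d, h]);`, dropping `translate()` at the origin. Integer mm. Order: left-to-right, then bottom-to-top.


cube([300, 1120, 200]);
translate([300, 0, 0]) cube([300, 1120, 400]);
translate([600, 0, 0]) cube([300, 1120, 600]);
translate([900, 0, 0]) cube([300, 1120, 800]);
translate([1200, 0, 0]) cube([300, 1120, 1000]);
translate([1500, 0, 0]) cube([300, 1120, 1200]);
translate([1800, 0, 0]) cube([300, 1120, 1400]);
translate([2100, 0, 0]) cube([300, 1120, 1600]);


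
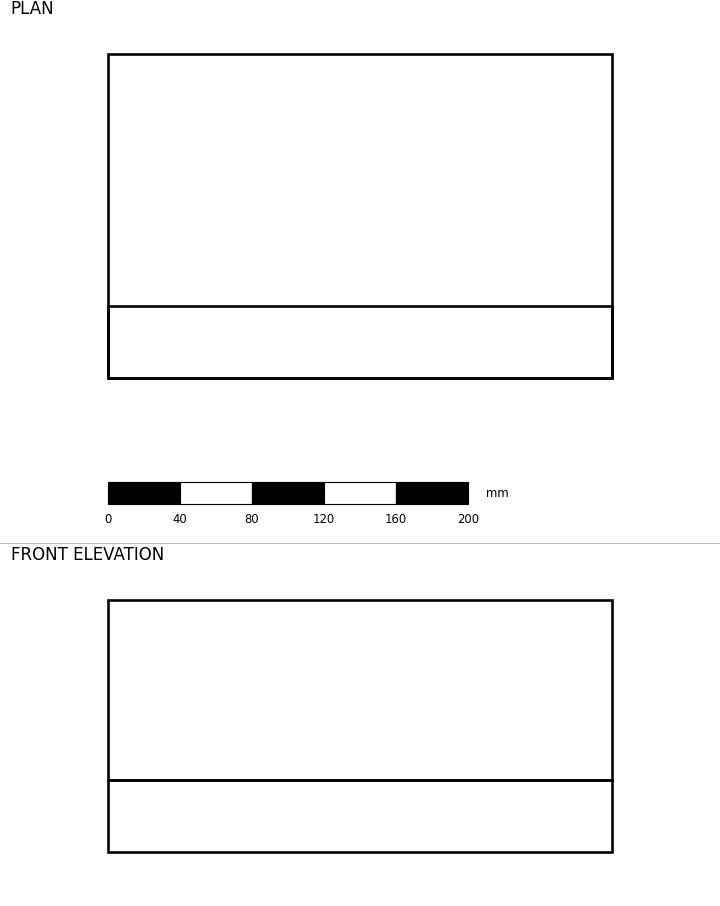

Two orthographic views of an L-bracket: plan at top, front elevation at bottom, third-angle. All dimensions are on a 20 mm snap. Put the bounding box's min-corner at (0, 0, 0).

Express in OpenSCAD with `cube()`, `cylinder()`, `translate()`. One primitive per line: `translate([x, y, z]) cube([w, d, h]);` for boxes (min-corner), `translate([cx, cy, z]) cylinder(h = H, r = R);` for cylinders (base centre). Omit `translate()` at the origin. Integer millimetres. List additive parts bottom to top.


cube([280, 180, 40]);
translate([0, 0, 40]) cube([280, 40, 100]);


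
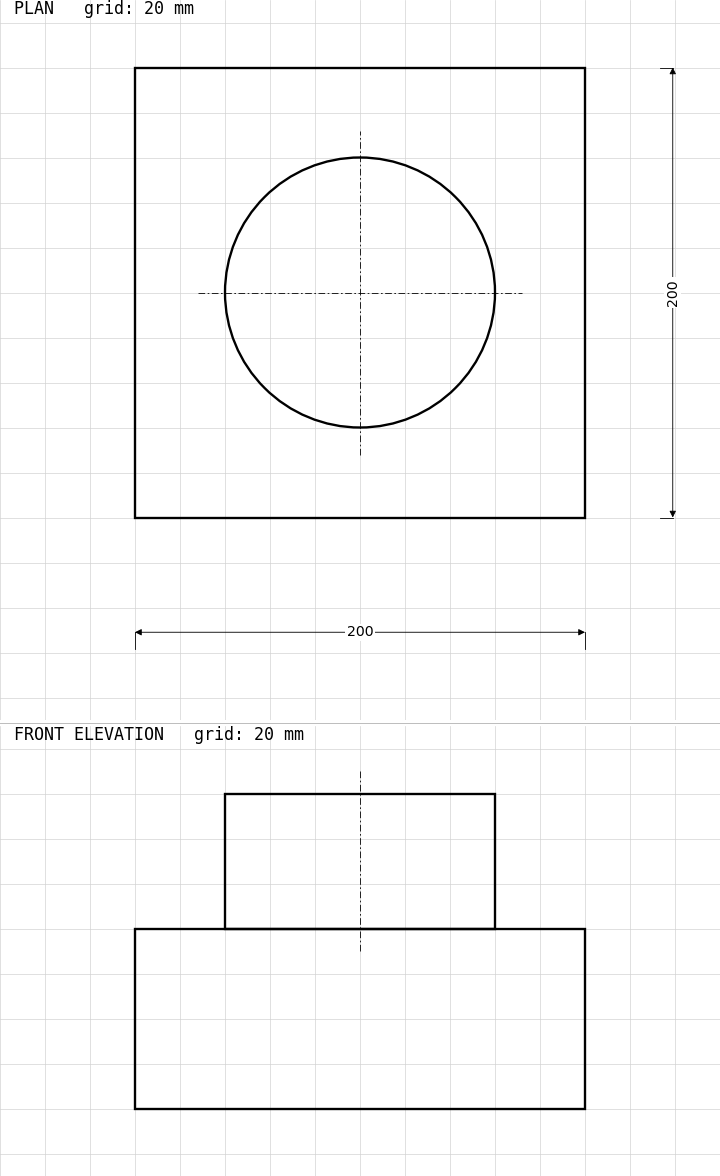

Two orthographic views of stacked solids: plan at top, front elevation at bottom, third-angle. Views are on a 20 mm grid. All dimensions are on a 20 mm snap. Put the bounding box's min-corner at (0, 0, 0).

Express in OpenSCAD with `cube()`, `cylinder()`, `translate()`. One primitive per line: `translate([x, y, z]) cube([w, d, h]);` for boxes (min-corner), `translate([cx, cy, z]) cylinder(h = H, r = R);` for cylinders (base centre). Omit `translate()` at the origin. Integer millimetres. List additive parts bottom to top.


cube([200, 200, 80]);
translate([100, 100, 80]) cylinder(h = 60, r = 60);


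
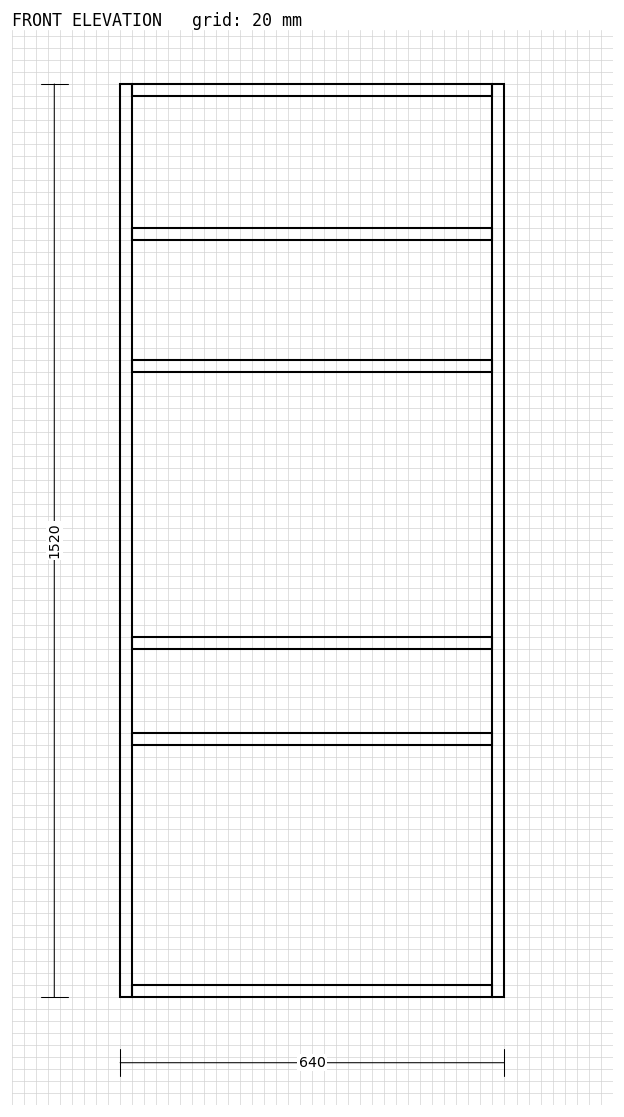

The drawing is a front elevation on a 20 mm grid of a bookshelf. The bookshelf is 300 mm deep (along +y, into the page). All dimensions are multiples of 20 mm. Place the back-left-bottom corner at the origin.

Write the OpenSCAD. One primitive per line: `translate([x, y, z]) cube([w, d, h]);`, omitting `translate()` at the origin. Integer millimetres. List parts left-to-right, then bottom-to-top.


cube([20, 300, 1520]);
translate([20, 0, 0]) cube([600, 300, 20]);
translate([20, 0, 420]) cube([600, 300, 20]);
translate([20, 0, 580]) cube([600, 300, 20]);
translate([20, 0, 1040]) cube([600, 300, 20]);
translate([20, 0, 1260]) cube([600, 300, 20]);
translate([20, 0, 1500]) cube([600, 300, 20]);
translate([620, 0, 0]) cube([20, 300, 1520]);
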